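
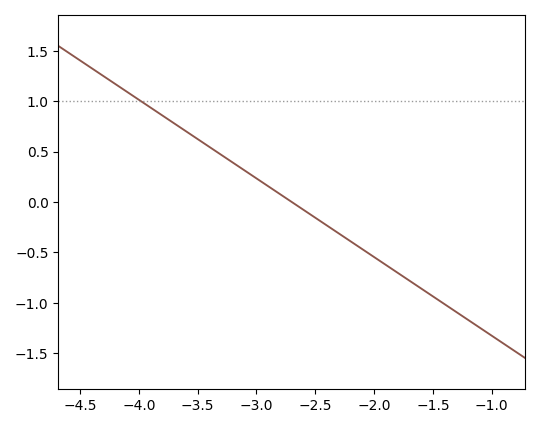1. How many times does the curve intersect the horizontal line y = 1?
1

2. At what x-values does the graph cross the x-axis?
-2.7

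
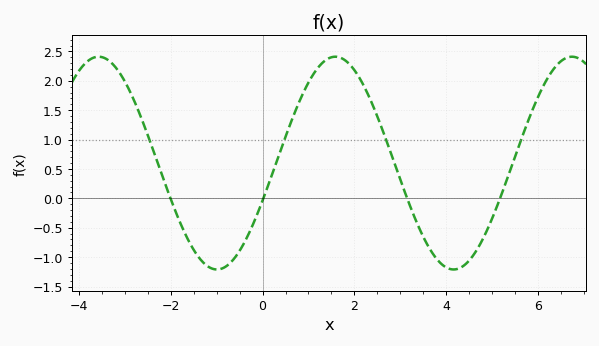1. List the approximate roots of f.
-2, 0, 3.2, 5.2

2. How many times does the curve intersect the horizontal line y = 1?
4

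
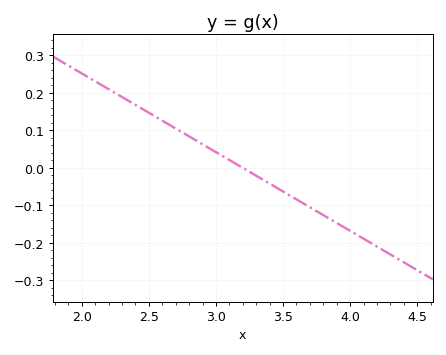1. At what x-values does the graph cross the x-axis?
3.2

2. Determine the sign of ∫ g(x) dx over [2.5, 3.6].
positive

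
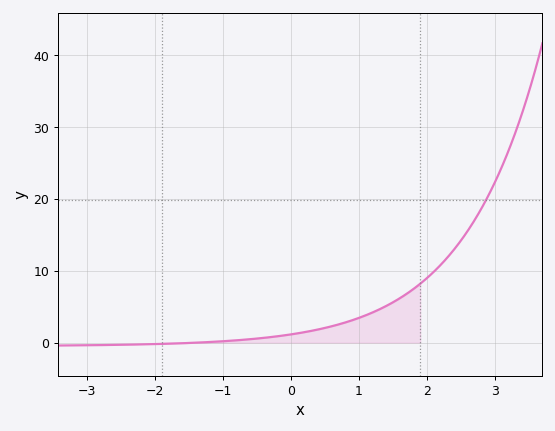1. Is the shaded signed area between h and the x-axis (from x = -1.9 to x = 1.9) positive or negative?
positive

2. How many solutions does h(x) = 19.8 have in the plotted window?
1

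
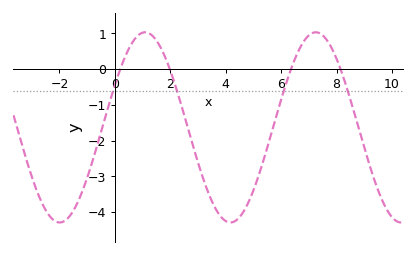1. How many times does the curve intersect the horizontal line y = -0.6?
4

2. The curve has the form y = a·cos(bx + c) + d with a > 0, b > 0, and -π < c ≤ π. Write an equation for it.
y = 2.66cos(1x - 1.1) - 1.63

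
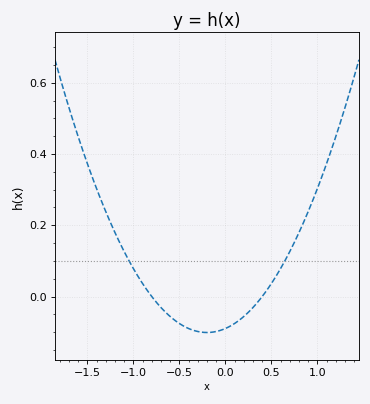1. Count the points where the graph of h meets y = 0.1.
2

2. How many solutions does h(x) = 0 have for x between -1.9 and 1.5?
2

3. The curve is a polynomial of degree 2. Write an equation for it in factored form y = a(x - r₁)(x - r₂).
y = 0.28(x + 0.8)(x - 0.4)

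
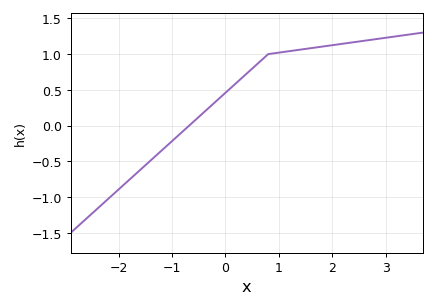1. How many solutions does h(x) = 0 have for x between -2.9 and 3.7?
1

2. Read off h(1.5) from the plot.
1.05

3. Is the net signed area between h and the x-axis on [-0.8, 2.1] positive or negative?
positive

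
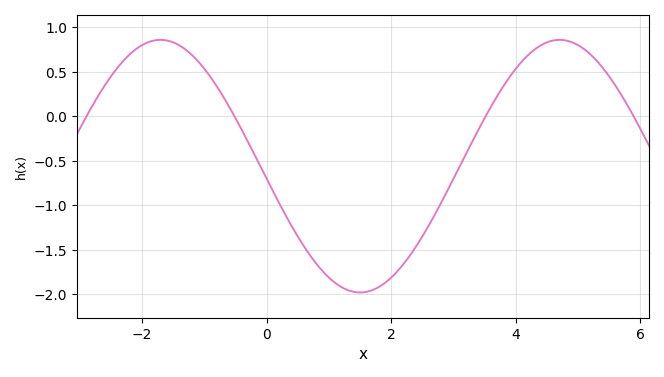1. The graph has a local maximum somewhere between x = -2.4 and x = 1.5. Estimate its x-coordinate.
-1.8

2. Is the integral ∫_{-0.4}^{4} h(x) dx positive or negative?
negative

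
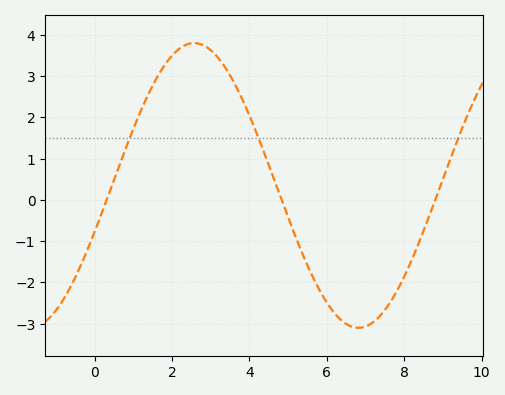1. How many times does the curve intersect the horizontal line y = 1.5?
3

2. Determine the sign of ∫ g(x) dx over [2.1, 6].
positive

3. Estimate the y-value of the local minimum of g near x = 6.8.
-3.1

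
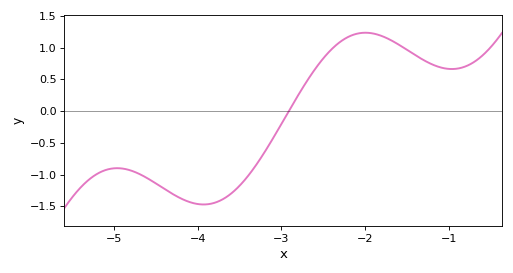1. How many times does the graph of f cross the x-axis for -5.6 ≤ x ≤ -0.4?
1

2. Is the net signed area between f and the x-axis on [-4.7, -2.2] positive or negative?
negative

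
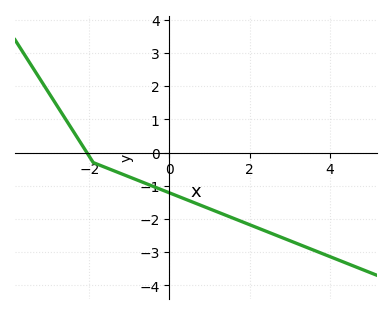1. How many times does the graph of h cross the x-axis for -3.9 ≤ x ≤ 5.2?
1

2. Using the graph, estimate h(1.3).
-1.84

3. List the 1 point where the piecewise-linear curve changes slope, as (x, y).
(-1.9, -0.3)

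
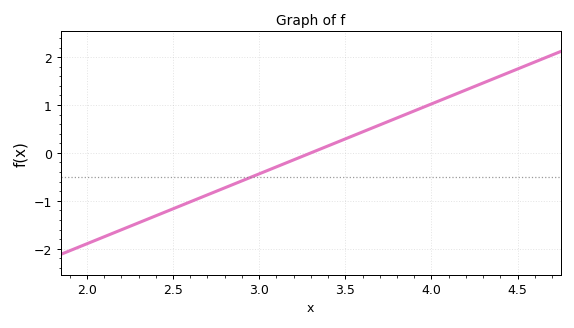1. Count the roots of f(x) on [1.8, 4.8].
1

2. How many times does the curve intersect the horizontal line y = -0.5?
1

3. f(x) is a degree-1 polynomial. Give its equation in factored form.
y = 1.46(x - 3.3)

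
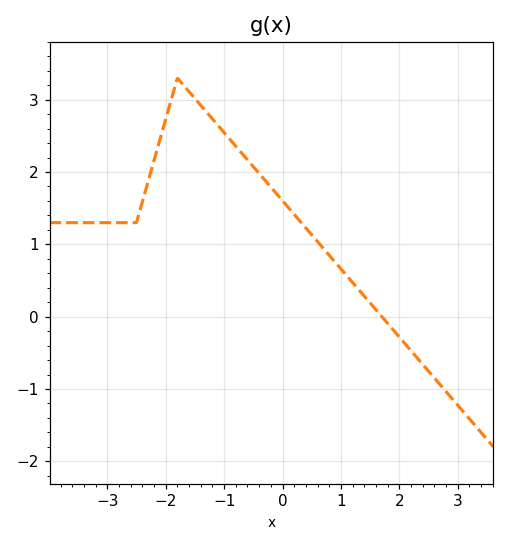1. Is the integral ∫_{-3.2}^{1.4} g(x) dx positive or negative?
positive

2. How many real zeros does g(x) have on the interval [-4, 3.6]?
1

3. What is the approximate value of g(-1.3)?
2.83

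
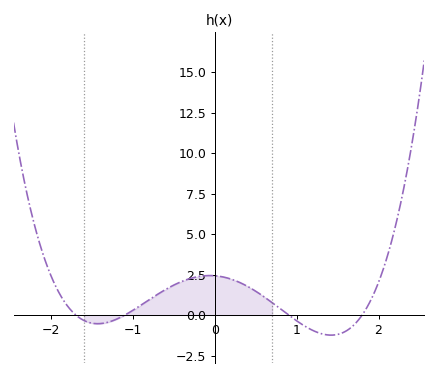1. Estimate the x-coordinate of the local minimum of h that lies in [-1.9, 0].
-1.43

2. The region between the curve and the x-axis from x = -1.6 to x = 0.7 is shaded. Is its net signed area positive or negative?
positive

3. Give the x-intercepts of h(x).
-1.7, -1.1, 0.9, 1.8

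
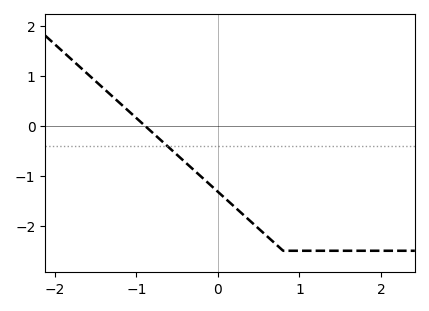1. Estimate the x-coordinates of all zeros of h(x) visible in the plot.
-0.897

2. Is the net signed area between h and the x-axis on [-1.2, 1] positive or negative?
negative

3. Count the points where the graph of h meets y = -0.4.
1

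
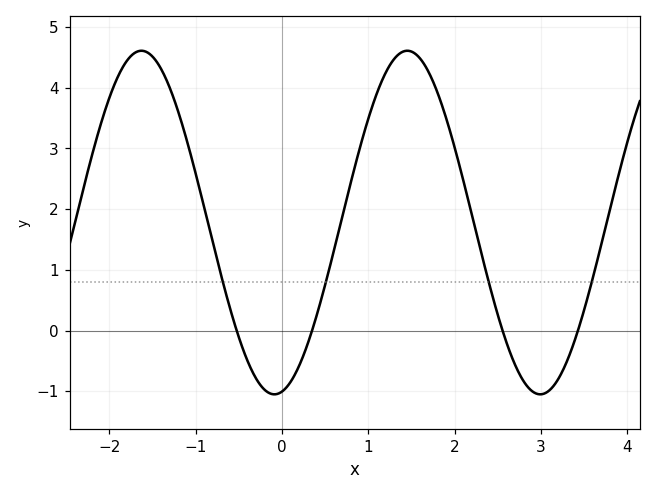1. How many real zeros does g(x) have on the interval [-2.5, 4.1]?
4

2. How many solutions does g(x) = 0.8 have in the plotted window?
4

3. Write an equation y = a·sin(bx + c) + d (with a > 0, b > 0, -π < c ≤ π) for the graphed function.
y = 2.83sin(2.04x - 1.39) + 1.78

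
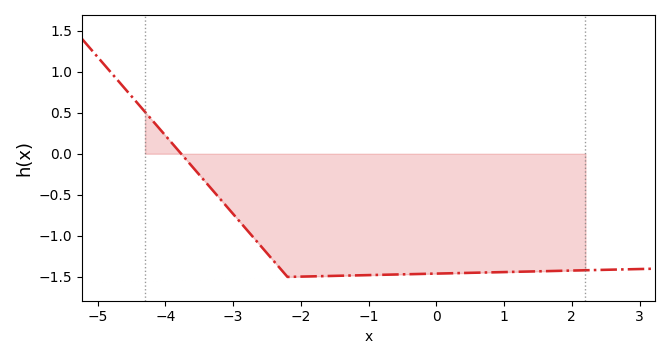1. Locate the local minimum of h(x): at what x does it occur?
-2.2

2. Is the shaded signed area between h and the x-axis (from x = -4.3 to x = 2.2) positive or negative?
negative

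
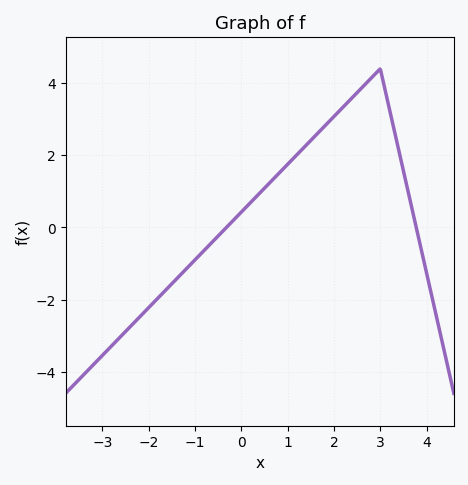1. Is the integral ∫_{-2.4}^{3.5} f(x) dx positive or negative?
positive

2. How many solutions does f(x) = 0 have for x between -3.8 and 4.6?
2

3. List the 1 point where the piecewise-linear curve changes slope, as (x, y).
(3, 4.4)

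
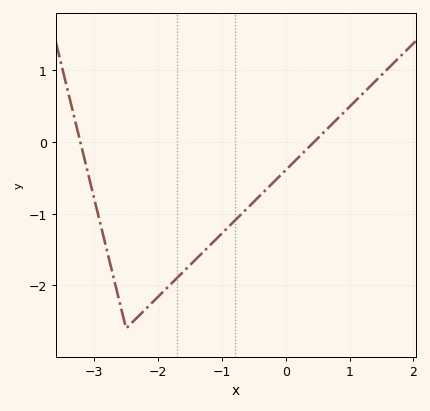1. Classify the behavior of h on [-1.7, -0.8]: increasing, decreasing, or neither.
increasing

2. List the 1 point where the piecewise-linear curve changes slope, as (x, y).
(-2.5, -2.6)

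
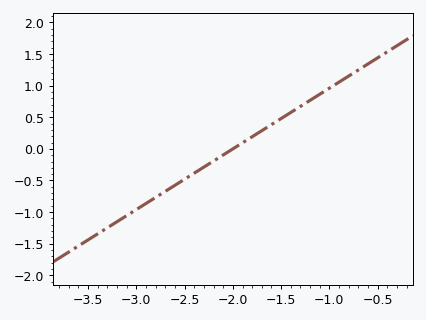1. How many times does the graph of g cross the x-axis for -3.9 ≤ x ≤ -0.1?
1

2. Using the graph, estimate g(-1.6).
0.384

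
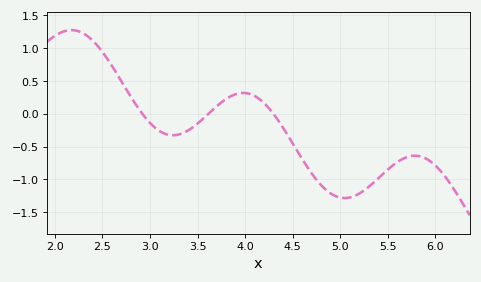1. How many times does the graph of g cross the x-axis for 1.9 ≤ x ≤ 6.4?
3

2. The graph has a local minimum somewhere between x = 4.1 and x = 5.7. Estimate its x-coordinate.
5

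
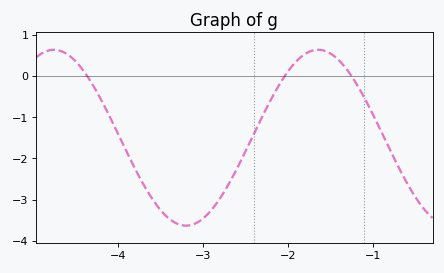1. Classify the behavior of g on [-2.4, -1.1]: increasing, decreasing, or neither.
neither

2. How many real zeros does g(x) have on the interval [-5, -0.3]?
3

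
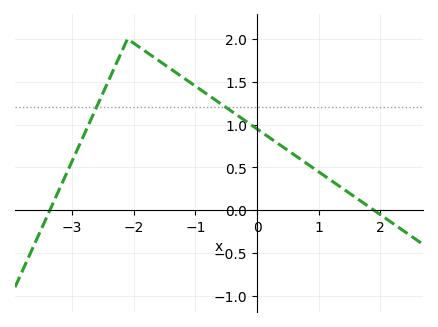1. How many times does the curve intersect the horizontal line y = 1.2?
2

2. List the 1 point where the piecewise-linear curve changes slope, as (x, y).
(-2.1, 2)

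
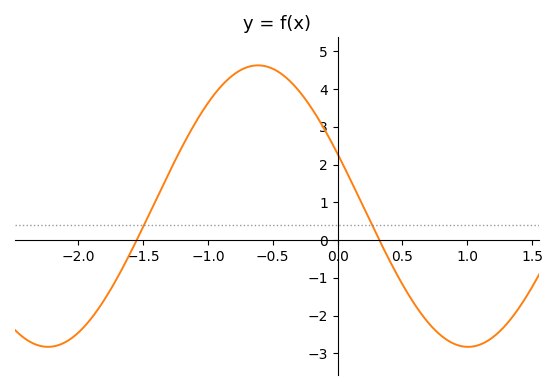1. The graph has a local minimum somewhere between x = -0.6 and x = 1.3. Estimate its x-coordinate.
1.01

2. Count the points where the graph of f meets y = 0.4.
2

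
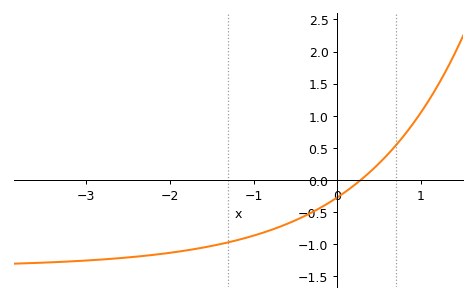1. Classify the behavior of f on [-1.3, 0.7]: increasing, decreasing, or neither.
increasing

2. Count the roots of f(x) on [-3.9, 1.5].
1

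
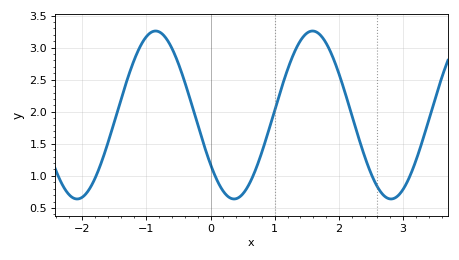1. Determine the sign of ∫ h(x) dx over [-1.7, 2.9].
positive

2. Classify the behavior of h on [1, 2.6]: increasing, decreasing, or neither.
neither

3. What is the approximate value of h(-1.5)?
1.84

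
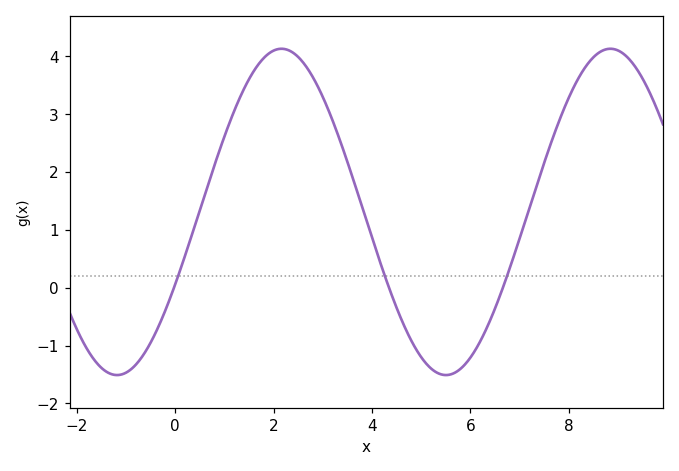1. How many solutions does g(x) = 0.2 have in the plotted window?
3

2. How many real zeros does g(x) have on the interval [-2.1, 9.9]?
3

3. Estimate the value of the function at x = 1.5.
3.6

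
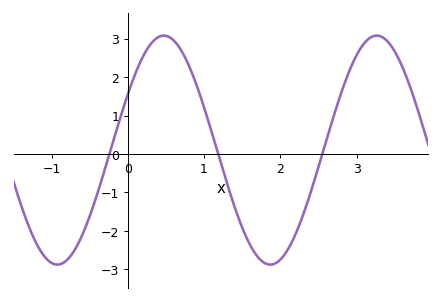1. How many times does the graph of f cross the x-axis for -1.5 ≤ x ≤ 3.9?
3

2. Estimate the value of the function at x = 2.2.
-2.1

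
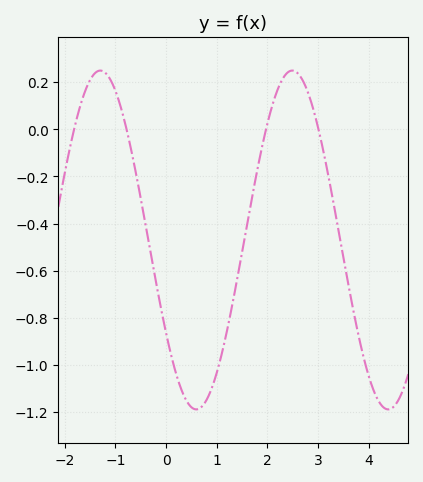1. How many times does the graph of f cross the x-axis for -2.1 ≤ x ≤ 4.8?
4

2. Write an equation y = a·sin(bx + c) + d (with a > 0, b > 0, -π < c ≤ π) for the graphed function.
y = 0.72sin(1.66x - 2.56) - 0.47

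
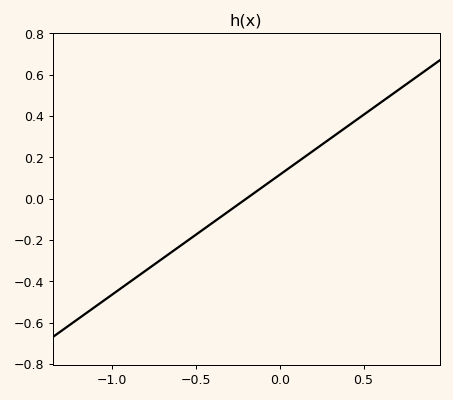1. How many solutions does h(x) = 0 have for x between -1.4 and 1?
1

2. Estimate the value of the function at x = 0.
0.116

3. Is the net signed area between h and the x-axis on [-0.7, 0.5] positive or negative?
positive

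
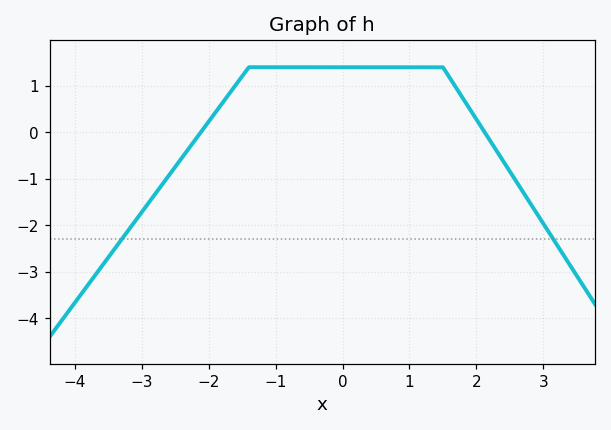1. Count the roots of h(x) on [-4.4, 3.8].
2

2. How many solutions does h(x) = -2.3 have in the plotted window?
2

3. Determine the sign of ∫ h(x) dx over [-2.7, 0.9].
positive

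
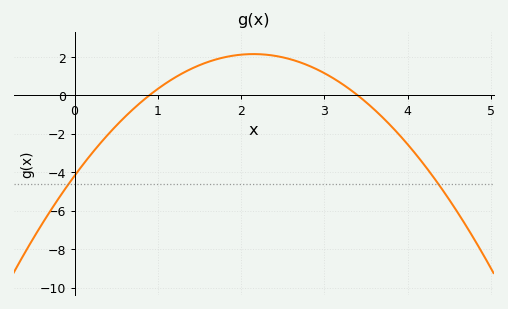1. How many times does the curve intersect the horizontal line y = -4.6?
2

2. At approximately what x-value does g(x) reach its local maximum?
2.15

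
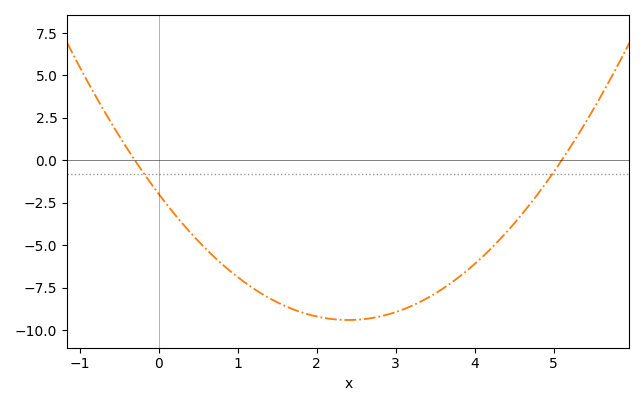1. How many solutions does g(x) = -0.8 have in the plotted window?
2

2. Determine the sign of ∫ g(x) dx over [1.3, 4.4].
negative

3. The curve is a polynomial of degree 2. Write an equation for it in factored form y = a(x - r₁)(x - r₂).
y = 1.29(x + 0.3)(x - 5.1)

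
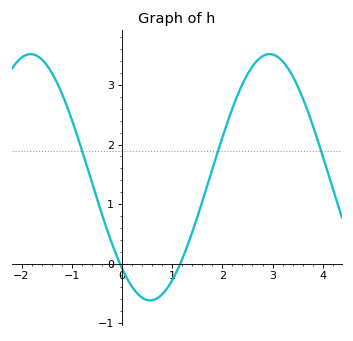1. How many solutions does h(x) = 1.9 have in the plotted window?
3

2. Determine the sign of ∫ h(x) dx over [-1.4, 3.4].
positive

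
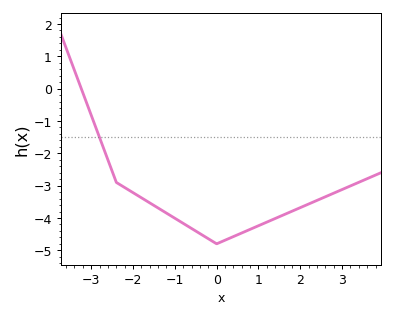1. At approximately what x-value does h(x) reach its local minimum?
0.001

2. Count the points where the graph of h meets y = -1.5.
1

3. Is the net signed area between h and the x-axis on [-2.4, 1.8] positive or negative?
negative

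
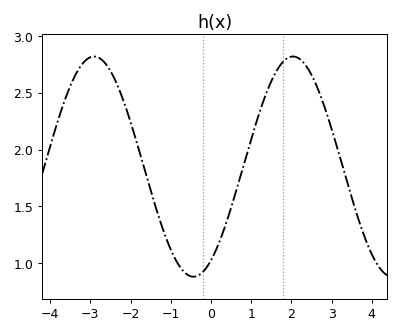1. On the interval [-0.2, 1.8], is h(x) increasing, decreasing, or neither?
increasing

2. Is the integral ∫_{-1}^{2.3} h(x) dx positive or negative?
positive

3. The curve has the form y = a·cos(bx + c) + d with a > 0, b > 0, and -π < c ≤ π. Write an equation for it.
y = 0.97cos(1.27x - 2.59) + 1.85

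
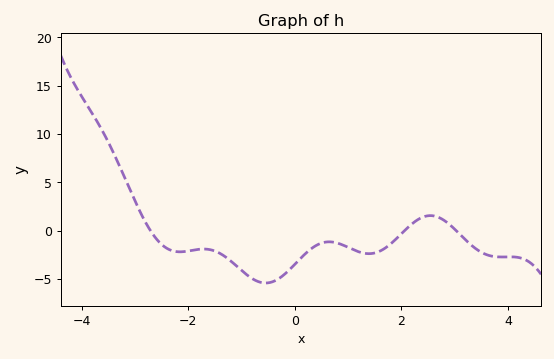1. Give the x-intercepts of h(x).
-2.71, 2.06, 3.03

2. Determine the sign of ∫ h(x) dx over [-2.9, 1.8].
negative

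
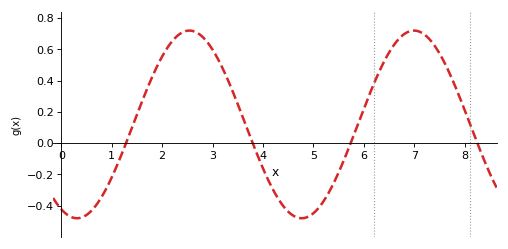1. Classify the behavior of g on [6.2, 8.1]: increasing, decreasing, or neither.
neither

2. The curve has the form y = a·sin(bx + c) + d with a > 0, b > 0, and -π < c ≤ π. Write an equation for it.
y = 0.6sin(1.4x - 2) + 0.12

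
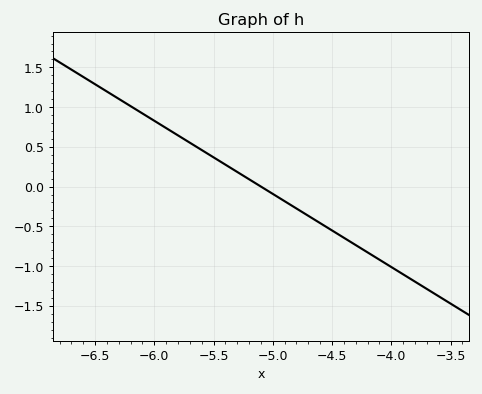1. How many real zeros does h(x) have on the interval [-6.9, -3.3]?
1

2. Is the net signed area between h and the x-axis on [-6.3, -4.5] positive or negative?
positive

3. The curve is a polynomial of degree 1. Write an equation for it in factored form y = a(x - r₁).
y = -0.92(x + 5.1)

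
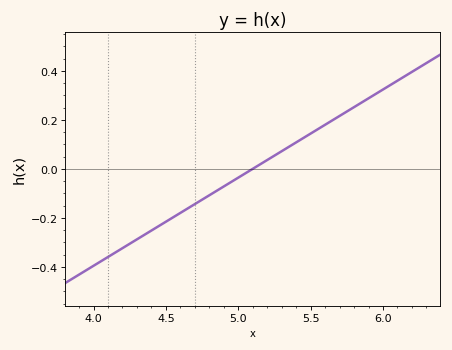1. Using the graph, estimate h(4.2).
-0.32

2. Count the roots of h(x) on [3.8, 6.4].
1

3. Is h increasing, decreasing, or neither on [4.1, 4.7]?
increasing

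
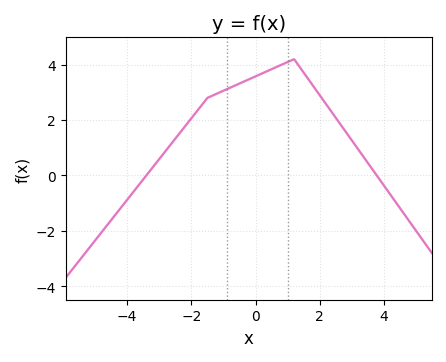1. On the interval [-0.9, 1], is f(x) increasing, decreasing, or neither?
increasing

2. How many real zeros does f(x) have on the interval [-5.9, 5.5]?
2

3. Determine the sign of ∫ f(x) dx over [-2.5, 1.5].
positive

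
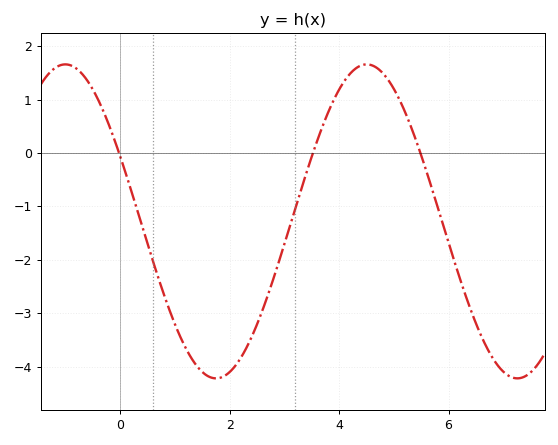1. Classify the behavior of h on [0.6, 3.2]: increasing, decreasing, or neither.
neither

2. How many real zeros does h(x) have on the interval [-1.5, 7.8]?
3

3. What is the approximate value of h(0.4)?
-1.4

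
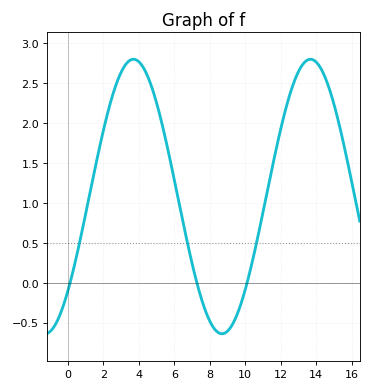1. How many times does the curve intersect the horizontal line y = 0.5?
3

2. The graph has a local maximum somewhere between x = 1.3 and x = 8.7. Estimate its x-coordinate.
3.5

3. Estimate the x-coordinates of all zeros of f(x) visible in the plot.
0, 7.5, 10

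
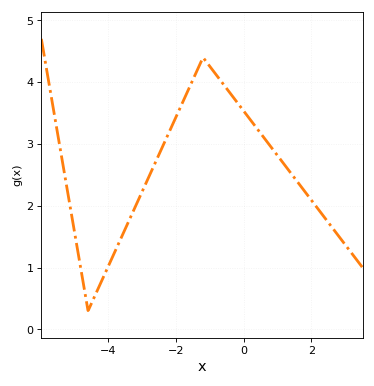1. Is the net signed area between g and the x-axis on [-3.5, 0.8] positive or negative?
positive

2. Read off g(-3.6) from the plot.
1.51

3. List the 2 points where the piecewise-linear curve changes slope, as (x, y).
(-4.6, 0.3); (-1.2, 4.4)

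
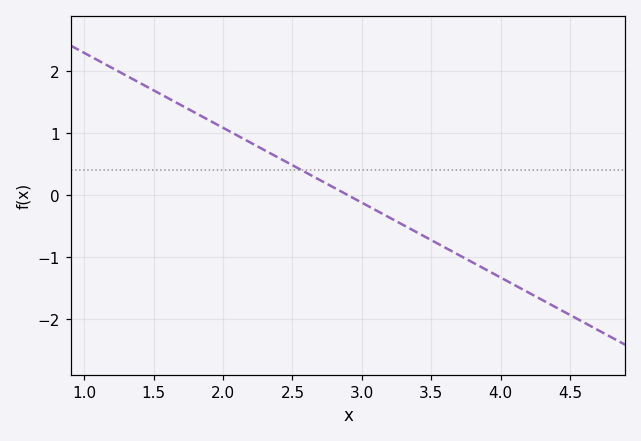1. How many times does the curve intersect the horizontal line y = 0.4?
1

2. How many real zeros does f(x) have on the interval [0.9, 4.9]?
1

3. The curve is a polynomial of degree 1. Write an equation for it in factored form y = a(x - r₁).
y = -1.21(x - 2.9)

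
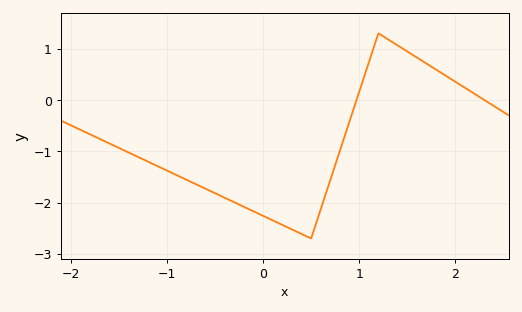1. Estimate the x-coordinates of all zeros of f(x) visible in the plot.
0.973, 2.3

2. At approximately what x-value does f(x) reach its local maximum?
1.2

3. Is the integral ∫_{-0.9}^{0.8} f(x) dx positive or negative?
negative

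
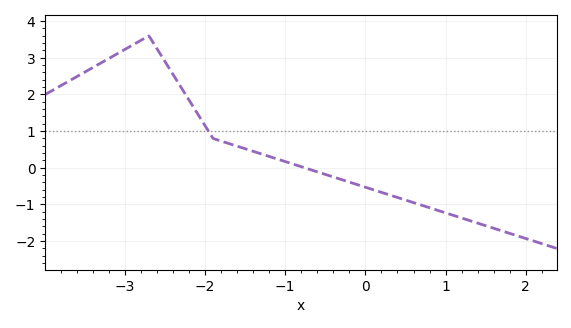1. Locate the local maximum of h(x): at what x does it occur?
-2.7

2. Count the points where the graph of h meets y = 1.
1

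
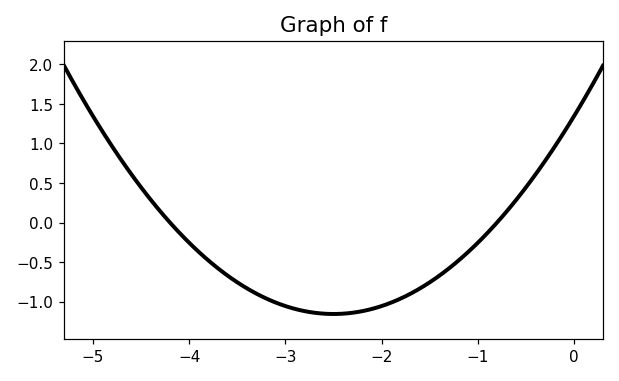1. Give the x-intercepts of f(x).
-4.2, -0.8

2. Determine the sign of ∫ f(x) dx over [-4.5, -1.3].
negative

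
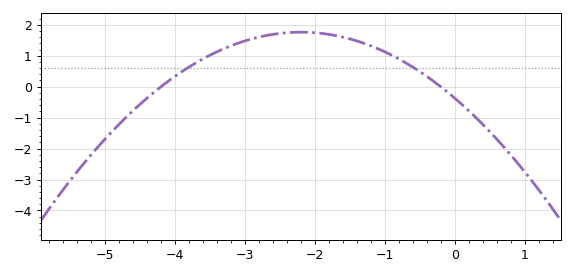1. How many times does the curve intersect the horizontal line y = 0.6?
2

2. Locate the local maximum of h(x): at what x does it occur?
-2.2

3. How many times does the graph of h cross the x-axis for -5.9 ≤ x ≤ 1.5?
2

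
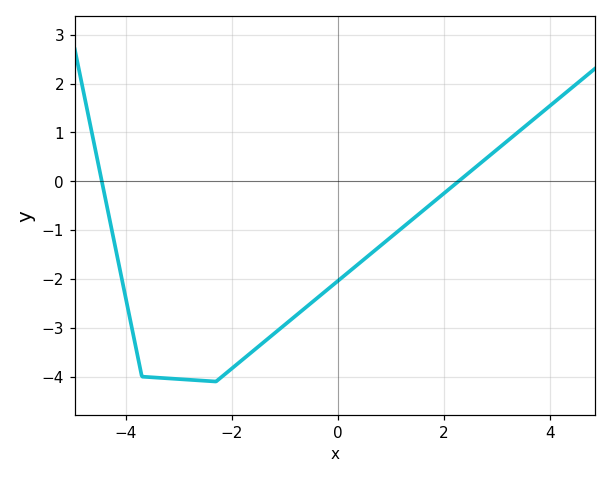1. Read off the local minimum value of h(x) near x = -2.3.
-4.1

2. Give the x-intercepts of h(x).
-4.4, 2.2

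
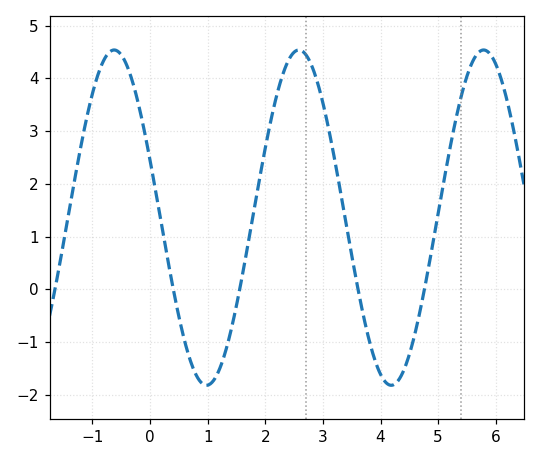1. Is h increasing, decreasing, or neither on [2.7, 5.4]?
neither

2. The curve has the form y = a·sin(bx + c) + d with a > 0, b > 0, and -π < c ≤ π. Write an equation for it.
y = 3.18sin(1.96x + 2.79) + 1.36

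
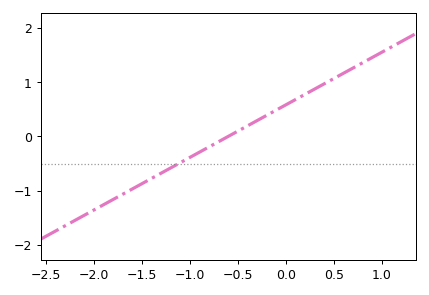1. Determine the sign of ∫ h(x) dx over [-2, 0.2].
negative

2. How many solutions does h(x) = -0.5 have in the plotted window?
1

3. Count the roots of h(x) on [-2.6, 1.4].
1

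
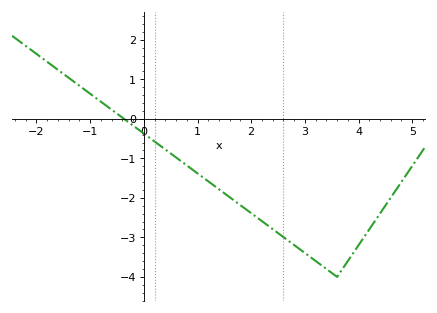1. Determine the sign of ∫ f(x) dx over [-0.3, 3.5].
negative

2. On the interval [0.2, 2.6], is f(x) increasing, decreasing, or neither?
decreasing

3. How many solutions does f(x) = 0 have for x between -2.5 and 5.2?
1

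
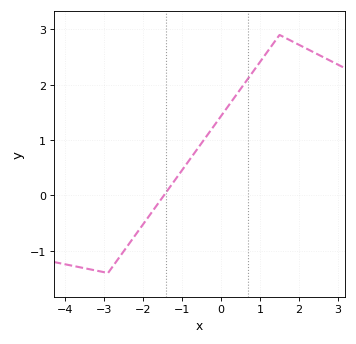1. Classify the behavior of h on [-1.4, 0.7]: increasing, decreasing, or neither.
increasing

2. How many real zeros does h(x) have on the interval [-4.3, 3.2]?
1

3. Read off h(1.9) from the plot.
2.76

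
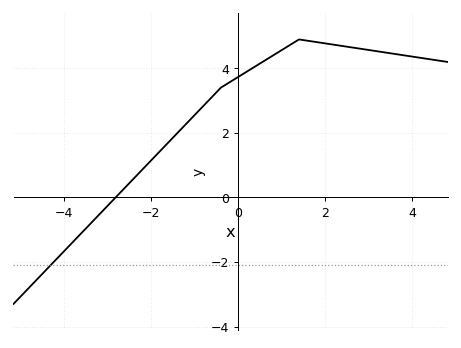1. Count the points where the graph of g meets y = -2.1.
1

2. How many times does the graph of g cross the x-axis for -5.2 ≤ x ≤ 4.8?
1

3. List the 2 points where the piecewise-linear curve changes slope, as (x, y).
(-0.4, 3.4); (1.4, 4.9)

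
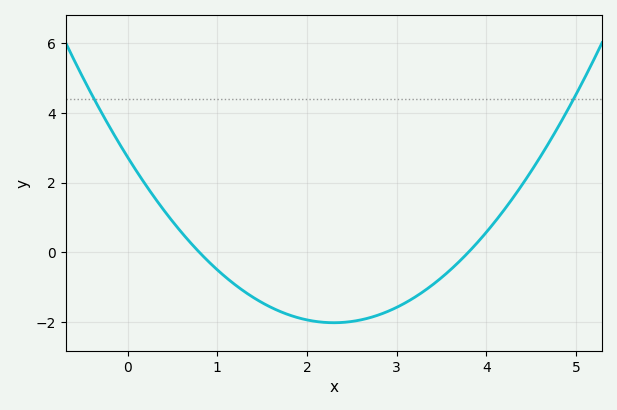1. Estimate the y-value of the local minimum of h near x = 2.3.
-2.02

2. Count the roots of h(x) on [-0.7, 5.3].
2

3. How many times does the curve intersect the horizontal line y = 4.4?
2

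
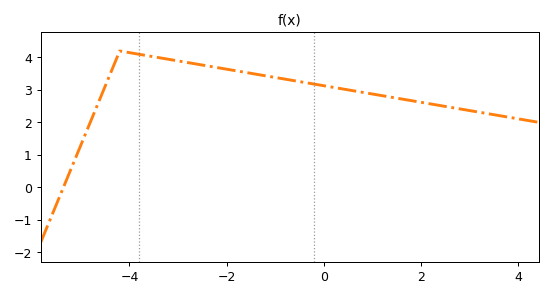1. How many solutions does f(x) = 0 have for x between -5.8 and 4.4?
1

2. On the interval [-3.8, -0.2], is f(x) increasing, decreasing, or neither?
decreasing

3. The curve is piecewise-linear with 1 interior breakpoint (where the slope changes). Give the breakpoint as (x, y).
(-4.2, 4.2)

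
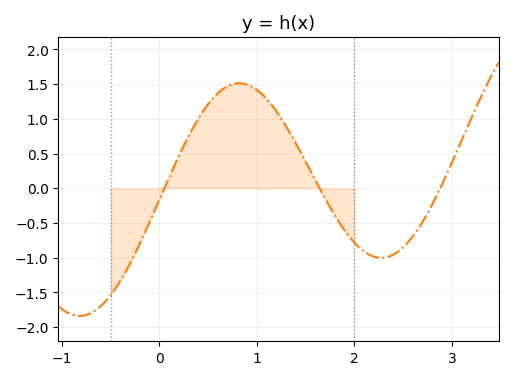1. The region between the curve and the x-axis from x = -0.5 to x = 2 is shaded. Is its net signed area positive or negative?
positive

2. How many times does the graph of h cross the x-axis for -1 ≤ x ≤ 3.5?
3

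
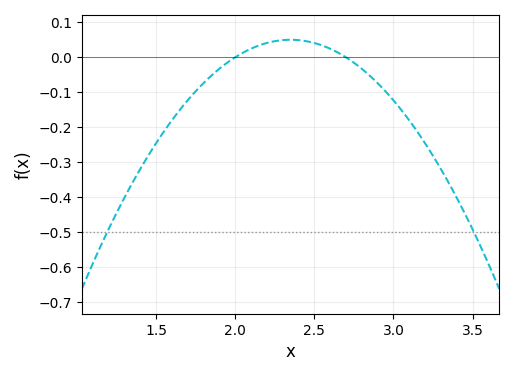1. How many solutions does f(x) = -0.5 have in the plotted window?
2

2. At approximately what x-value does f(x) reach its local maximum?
2.35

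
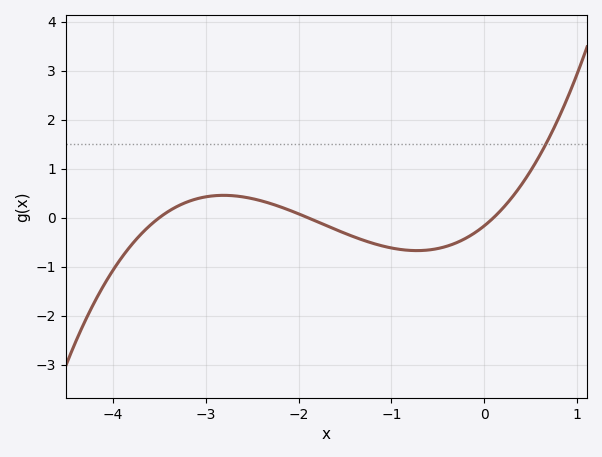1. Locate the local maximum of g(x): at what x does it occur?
-2.8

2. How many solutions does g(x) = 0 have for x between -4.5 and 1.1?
3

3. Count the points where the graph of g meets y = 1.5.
1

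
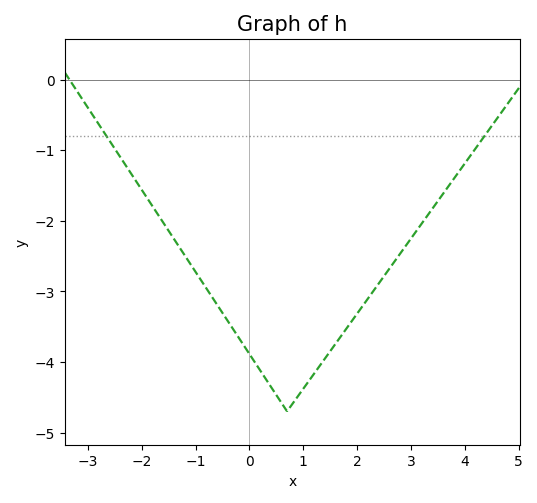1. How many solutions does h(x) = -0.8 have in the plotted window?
2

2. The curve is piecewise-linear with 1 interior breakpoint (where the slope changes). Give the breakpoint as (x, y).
(0.7, -4.7)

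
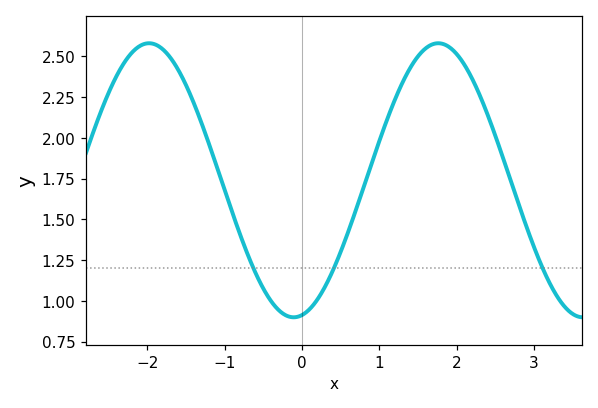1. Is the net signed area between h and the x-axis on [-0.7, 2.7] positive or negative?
positive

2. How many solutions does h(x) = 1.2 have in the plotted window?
3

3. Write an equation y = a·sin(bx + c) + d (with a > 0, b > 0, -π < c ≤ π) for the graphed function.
y = 0.84sin(1.7x - 1.4) + 1.74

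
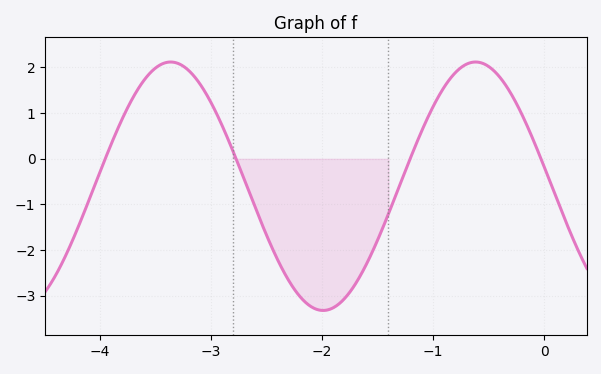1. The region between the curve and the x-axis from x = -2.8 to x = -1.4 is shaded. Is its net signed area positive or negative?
negative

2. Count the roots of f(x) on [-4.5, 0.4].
4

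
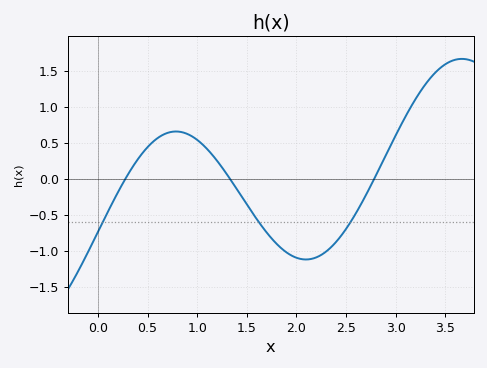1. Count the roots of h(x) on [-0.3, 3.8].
3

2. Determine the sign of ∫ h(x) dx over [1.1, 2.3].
negative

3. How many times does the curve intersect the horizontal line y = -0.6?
3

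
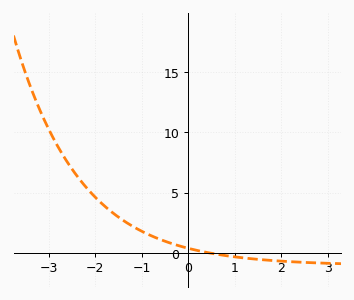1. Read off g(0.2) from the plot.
0.197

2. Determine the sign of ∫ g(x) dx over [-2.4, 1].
positive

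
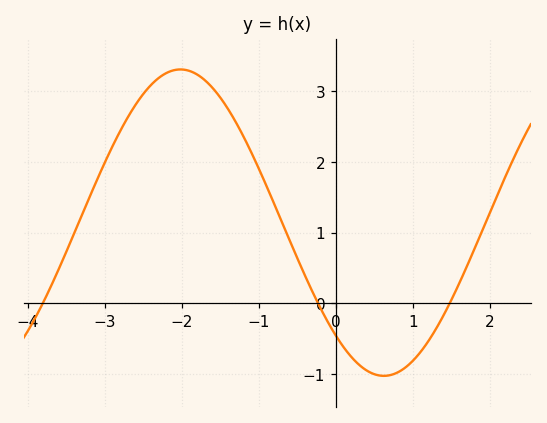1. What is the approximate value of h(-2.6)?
2.81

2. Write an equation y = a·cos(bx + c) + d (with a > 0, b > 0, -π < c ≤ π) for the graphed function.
y = 2.17cos(1.19x + 2.4) + 1.14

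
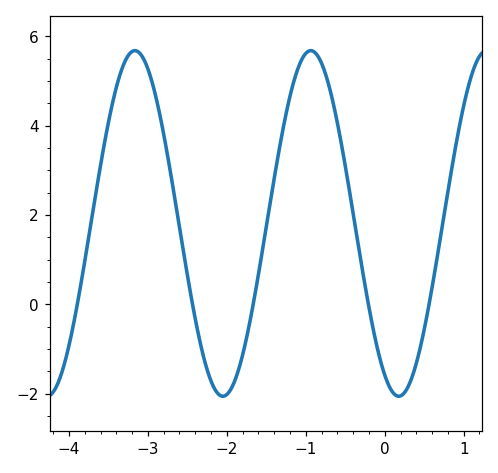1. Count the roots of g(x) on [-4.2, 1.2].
5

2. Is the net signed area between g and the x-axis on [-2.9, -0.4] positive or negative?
positive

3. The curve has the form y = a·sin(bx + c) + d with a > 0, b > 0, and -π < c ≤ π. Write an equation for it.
y = 3.87sin(2.8x - 2.1) + 1.81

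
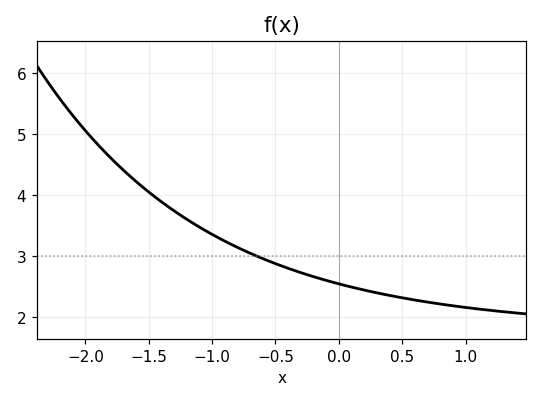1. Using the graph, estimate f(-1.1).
3.48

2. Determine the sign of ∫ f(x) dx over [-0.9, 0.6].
positive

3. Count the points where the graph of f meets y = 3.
1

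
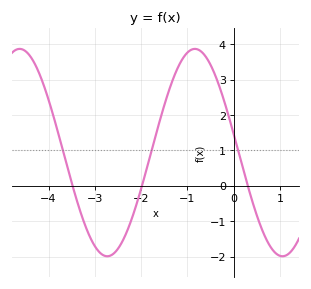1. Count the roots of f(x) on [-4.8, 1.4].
3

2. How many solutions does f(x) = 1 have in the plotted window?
3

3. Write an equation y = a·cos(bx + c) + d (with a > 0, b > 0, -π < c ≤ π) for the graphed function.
y = 2.93cos(1.66x + 1.39) + 0.94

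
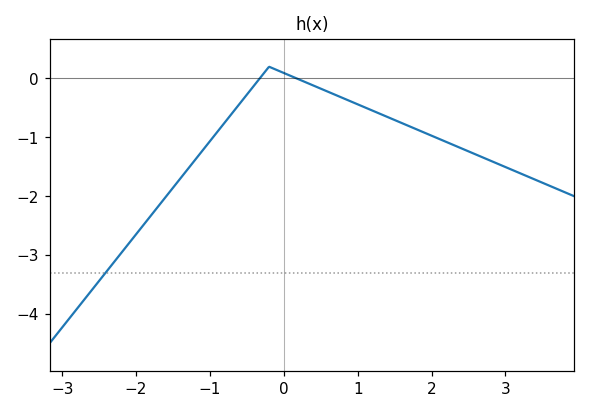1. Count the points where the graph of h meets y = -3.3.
1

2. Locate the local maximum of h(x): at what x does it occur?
-0.2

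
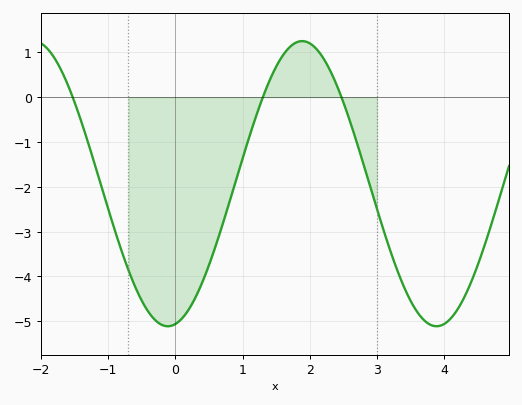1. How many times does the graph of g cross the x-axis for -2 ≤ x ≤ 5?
3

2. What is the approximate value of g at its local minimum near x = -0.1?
-5.1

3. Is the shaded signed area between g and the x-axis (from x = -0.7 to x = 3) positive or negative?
negative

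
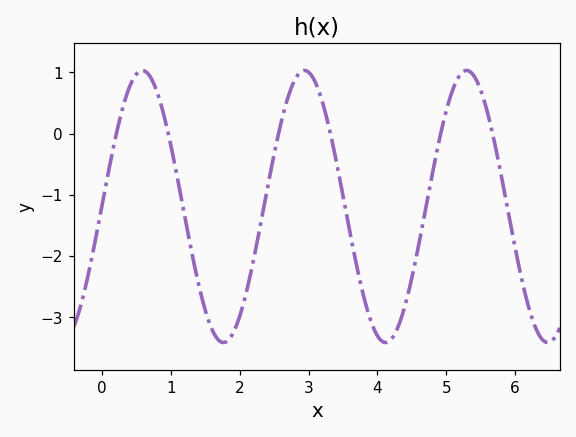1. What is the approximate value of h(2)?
-3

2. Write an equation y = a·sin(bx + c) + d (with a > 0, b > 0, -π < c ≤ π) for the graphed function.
y = 2.22sin(2.7x + 0) - 1.19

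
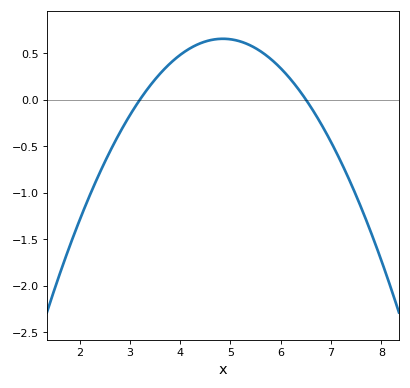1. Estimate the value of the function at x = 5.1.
0.638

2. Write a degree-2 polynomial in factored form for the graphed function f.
y = -0.24(x - 3.2)(x - 6.5)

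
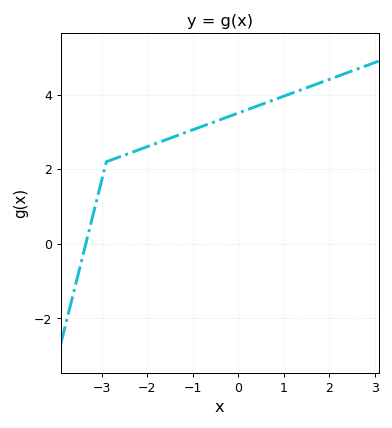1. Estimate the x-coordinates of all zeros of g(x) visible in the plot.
-3.35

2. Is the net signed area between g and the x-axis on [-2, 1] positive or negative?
positive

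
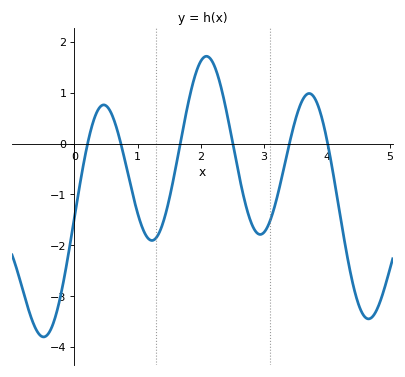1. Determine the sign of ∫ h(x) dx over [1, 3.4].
negative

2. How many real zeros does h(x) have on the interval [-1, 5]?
6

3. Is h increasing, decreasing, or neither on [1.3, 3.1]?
neither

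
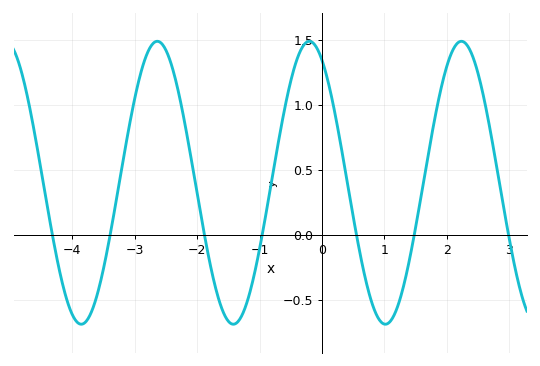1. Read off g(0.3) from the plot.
0.7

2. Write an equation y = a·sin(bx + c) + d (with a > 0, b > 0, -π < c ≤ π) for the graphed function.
y = 1.09sin(2.6x + 2.1) + 0.4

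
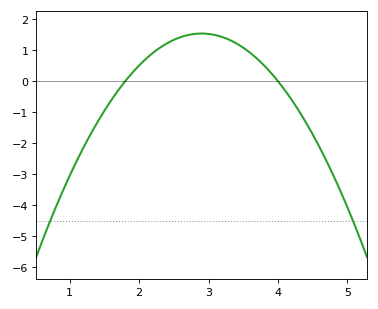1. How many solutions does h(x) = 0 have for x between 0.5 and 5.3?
2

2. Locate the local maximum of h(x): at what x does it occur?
2.9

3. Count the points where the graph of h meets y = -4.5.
2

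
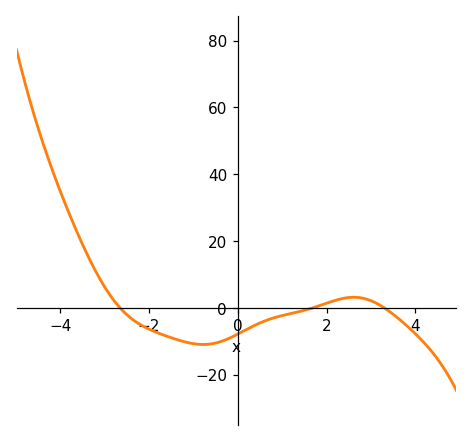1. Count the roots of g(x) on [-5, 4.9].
3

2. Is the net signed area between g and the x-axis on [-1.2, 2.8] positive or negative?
negative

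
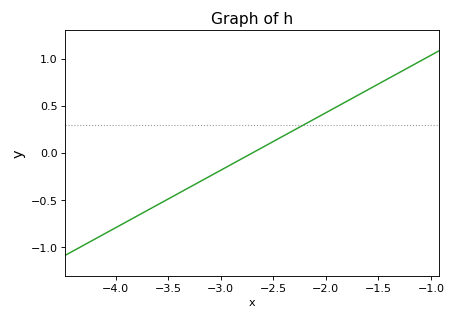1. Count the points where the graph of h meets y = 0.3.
1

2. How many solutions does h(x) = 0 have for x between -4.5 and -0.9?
1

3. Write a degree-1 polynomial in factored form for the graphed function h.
y = 0.61(x + 2.7)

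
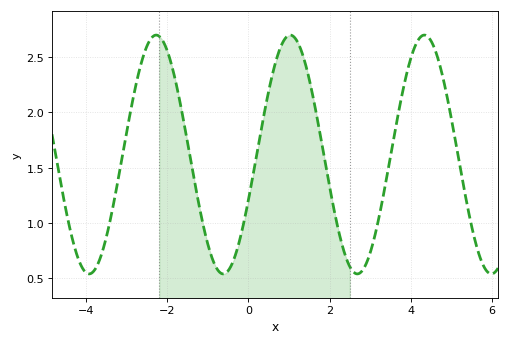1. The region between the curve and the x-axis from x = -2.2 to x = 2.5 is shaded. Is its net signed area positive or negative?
positive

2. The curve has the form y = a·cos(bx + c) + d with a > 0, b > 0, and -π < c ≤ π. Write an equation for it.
y = 1.08cos(1.9x - 1.96) + 1.62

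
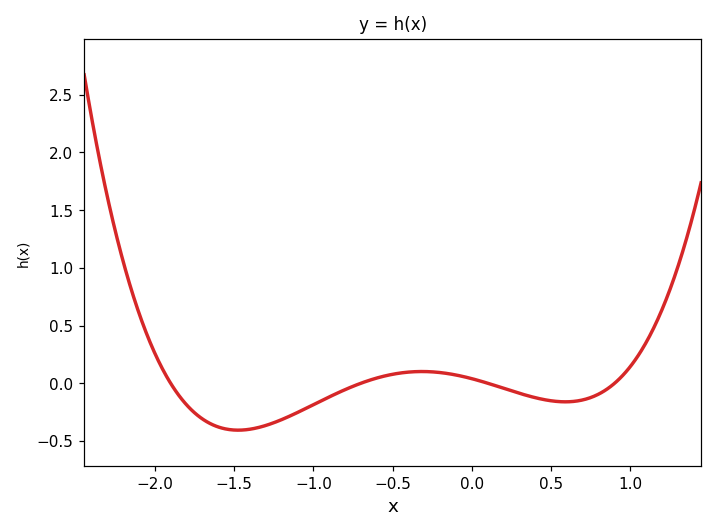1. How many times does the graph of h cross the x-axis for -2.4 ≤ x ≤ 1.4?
4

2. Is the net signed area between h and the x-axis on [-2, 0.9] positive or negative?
negative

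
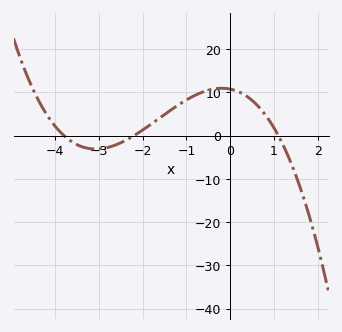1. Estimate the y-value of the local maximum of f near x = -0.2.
11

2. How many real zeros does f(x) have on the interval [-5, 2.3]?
3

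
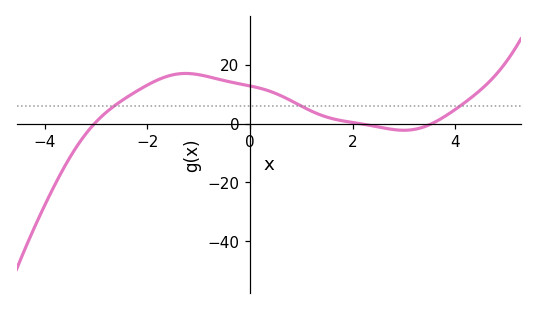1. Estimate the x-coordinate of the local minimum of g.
3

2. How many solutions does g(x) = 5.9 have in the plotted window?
3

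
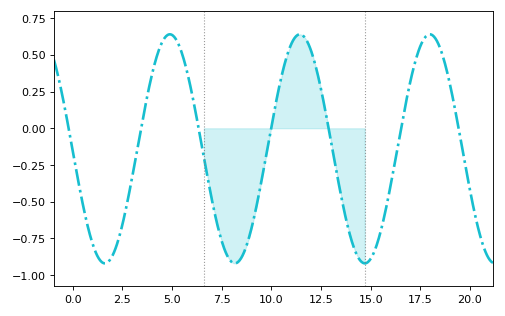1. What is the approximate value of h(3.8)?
0.252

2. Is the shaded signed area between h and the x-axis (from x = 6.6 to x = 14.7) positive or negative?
negative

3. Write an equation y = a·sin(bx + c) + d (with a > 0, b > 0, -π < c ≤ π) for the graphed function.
y = 0.78sin(0.96x - 3.12) - 0.14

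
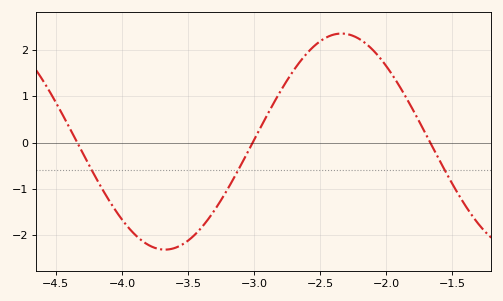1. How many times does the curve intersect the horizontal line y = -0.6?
3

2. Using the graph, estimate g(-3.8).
-2.21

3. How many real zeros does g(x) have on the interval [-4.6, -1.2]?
3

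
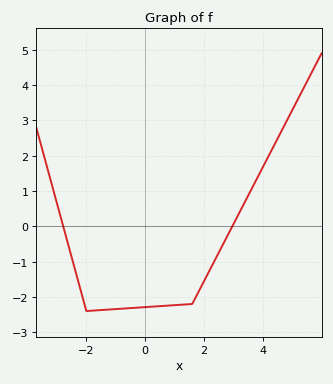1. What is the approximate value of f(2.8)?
-0.261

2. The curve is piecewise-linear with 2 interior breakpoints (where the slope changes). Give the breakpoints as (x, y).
(-2, -2.4); (1.6, -2.2)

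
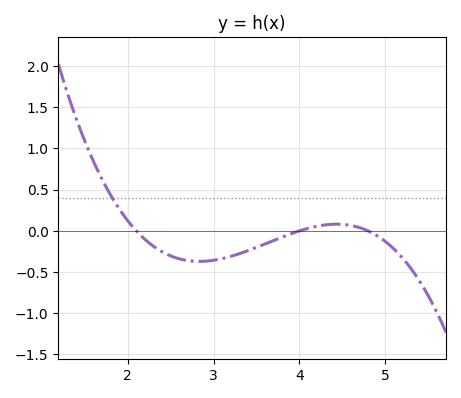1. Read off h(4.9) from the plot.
-0.055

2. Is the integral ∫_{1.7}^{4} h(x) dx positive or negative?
negative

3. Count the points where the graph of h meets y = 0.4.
1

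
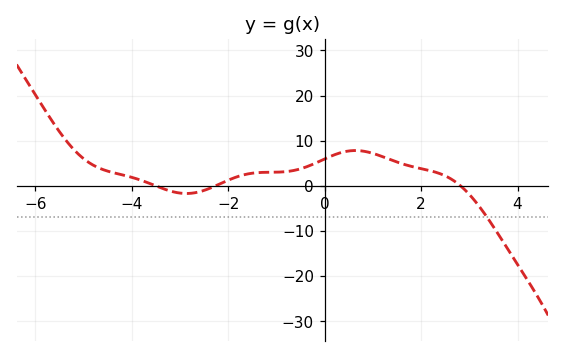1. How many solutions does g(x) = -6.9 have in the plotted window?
1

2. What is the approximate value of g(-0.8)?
3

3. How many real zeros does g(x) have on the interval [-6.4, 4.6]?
3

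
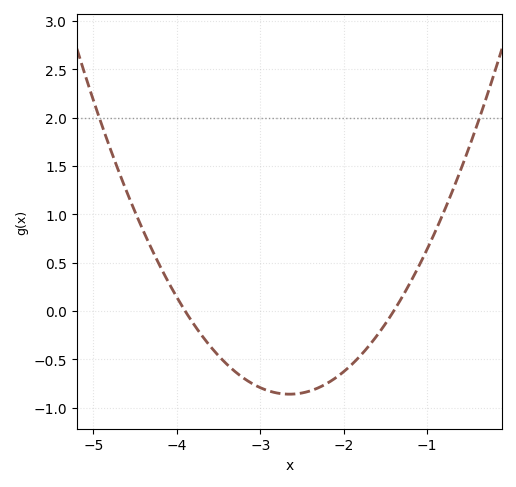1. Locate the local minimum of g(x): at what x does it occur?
-2.65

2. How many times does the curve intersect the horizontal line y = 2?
2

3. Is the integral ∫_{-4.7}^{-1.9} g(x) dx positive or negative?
negative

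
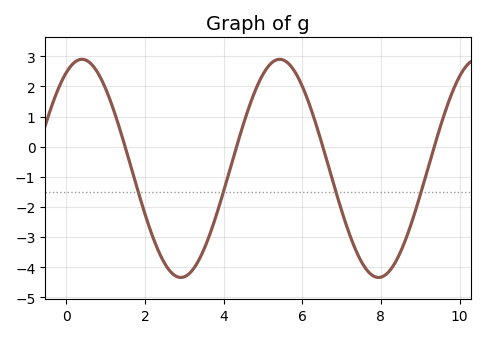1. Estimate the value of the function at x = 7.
-2.12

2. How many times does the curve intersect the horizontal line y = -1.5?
4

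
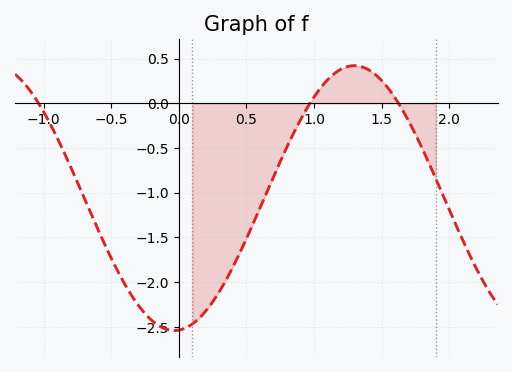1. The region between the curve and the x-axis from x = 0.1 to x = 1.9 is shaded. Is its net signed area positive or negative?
negative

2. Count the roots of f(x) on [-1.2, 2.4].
3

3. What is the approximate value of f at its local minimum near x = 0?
-2.54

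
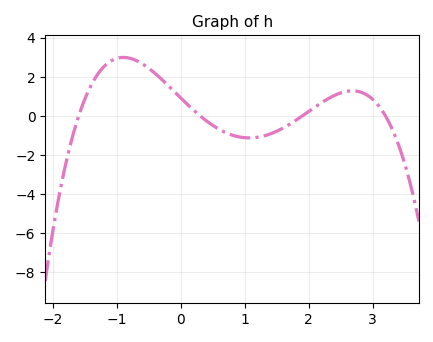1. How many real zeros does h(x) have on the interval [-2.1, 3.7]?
4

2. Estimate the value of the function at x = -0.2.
1.6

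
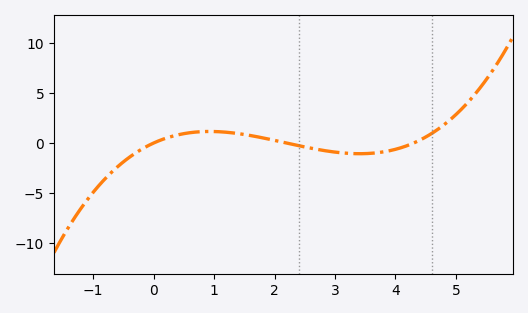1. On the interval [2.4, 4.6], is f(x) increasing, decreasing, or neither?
neither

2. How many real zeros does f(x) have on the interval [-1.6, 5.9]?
3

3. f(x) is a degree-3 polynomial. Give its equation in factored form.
y = 0.29(x - 0)(x - 2.2)(x - 4.3)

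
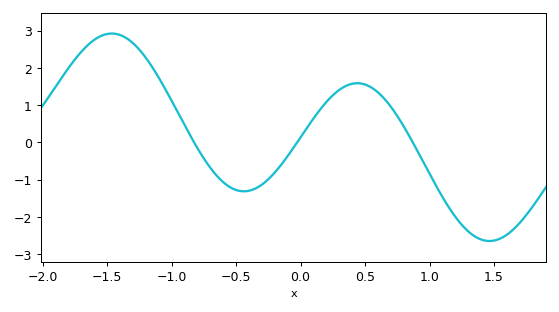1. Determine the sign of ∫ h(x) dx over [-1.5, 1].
positive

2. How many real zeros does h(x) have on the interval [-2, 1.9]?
3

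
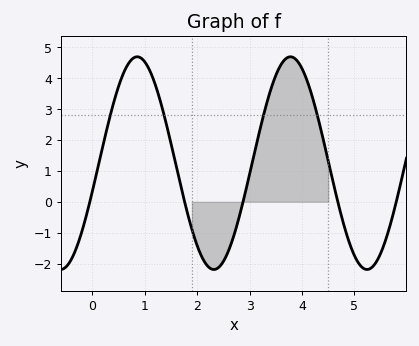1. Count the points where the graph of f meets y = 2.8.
4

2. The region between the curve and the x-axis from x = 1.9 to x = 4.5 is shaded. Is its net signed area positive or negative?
positive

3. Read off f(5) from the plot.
-1.7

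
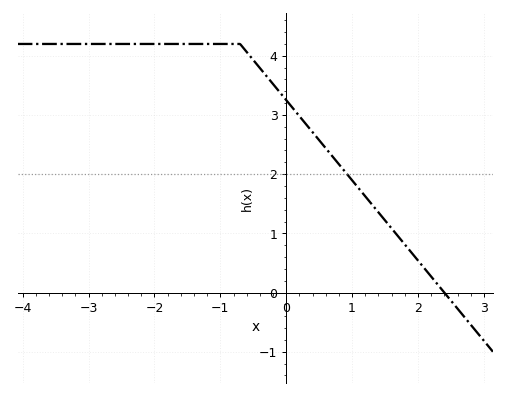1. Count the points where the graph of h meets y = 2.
1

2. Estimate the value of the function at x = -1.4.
4.2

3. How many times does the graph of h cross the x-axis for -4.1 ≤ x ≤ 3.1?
1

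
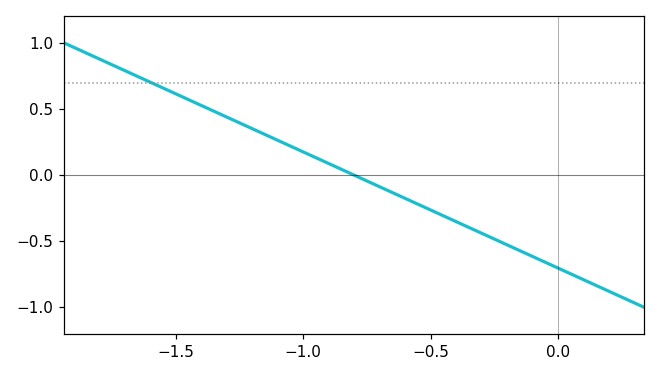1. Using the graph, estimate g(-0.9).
0.1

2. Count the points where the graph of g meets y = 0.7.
1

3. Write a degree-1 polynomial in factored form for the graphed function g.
y = -0.88(x + 0.8)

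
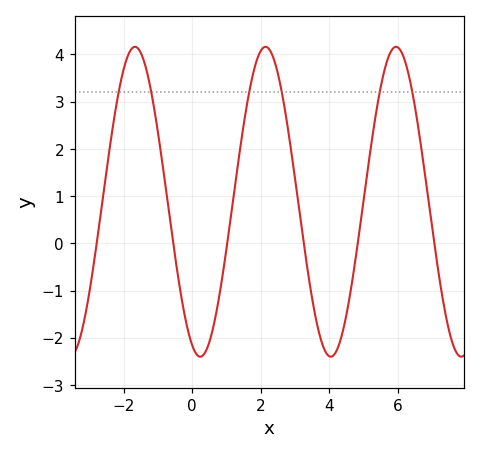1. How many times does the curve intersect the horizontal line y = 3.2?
6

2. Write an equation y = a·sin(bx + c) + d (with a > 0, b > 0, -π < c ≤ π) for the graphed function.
y = 3.28sin(1.65x - 1.96) + 0.88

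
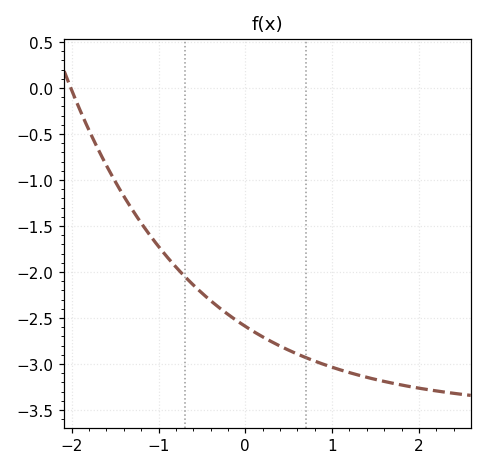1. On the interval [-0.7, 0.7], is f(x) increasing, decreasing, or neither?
decreasing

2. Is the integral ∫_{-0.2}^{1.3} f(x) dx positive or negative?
negative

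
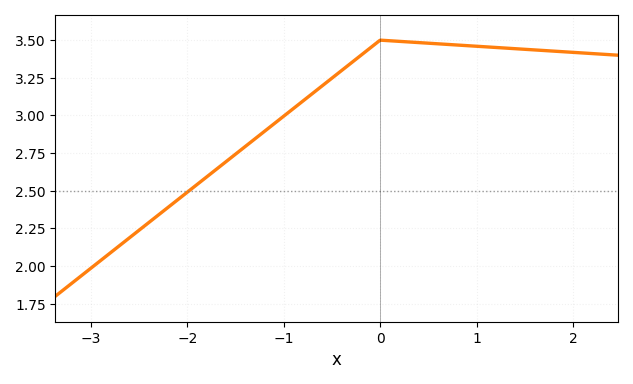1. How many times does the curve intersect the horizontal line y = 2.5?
1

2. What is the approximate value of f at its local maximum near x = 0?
3.5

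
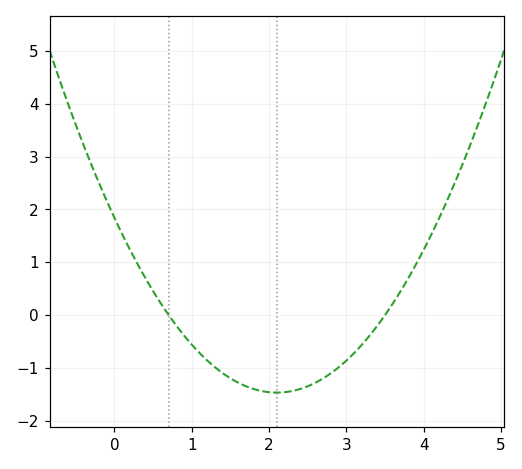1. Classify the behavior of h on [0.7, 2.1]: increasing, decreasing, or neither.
decreasing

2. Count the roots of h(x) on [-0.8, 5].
2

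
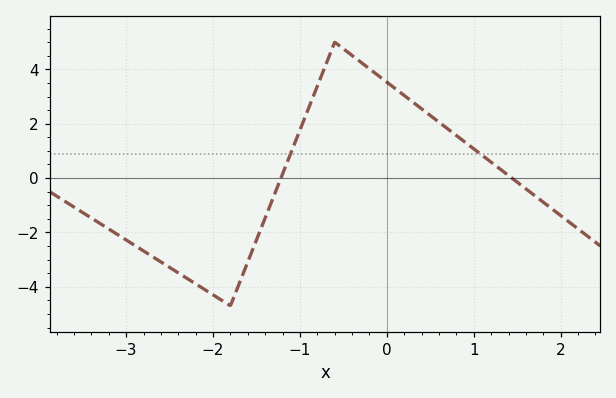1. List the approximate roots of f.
-1.2, 1.4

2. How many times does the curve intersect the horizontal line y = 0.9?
2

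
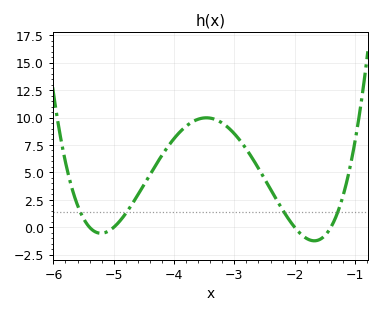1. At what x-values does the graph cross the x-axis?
-5.4, -5, -2, -1.4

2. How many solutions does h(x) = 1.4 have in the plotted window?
4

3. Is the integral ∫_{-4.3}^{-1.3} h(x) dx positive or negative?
positive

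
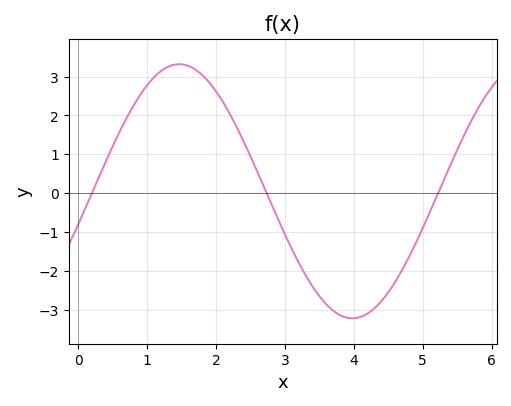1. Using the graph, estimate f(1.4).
3.3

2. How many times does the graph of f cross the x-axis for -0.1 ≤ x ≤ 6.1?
3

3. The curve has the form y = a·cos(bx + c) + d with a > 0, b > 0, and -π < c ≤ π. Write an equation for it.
y = 3.27cos(1.2x - 1.8) + 0.05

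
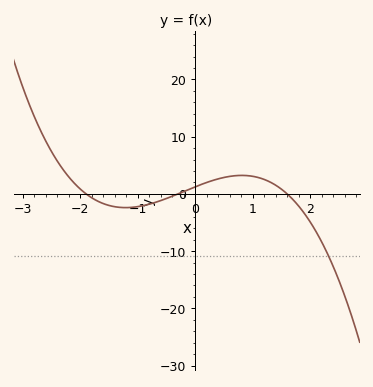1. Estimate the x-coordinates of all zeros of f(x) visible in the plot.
-1.9, -0.3, 1.6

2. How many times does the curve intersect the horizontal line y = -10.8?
1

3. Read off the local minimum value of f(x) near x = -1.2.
-2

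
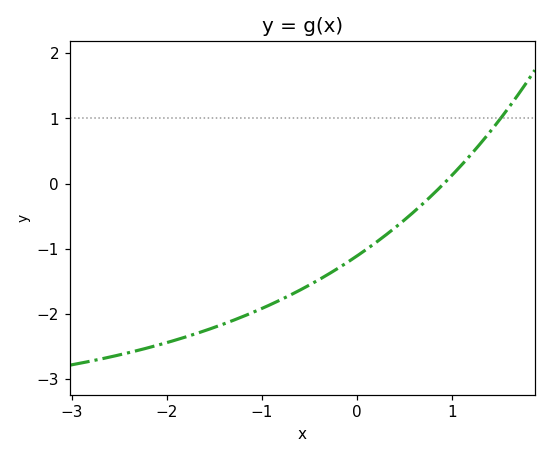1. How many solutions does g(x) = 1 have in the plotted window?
1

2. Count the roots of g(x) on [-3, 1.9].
1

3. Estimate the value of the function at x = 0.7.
-0.302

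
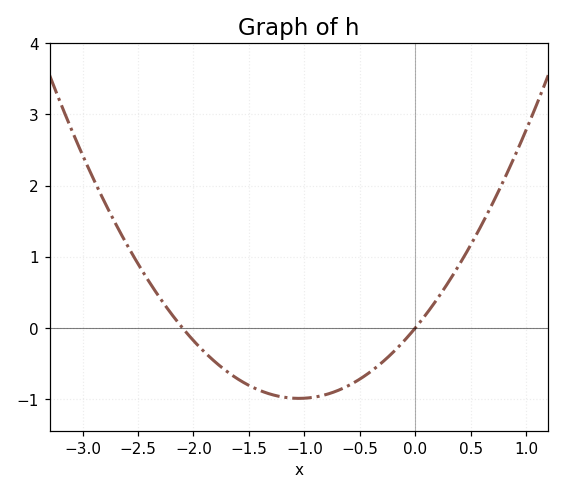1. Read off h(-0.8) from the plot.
-0.9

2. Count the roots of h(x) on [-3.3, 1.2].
2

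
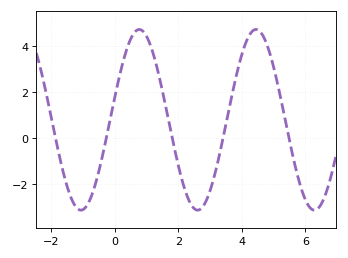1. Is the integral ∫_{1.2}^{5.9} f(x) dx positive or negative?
positive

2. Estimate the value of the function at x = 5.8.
-1.85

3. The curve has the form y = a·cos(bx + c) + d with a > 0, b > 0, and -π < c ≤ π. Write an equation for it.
y = 3.92cos(1.71x - 1.32) + 0.8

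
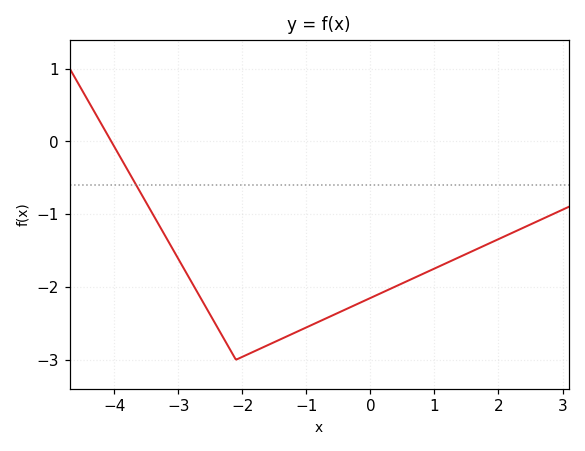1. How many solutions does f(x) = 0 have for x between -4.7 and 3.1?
1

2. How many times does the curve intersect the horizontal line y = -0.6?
1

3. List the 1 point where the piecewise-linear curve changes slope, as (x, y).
(-2.1, -3)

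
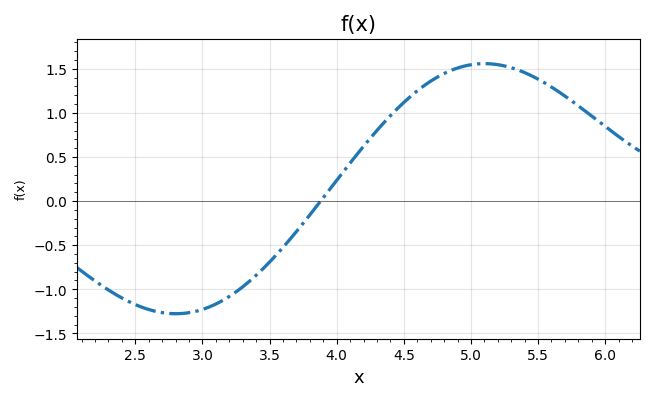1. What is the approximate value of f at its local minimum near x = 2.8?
-1.28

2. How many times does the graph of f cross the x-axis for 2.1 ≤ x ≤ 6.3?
1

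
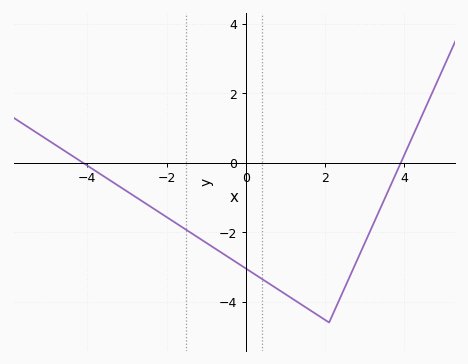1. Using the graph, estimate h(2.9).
-2.56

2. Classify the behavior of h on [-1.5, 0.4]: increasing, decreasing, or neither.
decreasing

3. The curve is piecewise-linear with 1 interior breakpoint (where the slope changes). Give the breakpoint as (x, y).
(2.1, -4.6)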